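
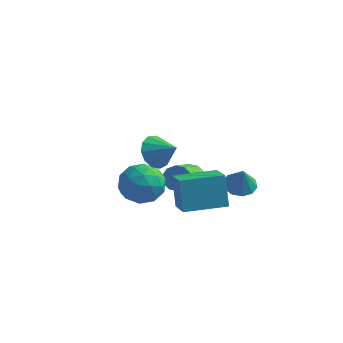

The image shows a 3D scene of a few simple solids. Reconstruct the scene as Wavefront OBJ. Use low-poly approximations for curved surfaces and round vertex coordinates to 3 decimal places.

v 1.299 -2.721 2.232
v 1.655 -3.135 1.554
v 2.321 -2.919 2.888
v 1.777 -2.663 1.507
v 1.747 -2.209 1.69
v 1.575 -1.918 2.045
v 1.316 -1.882 2.459
v 1.051 -2.112 2.801
v 0.865 -2.536 2.963
v 0.817 -3.019 2.892
v 0.923 -3.407 2.612
v 1.147 -3.578 2.211
v 1.42 -3.476 1.817
v 3.02 2.988 -3.194
v 3.728 2.699 -3.427
v 3.28 2.652 -1.986
v 3.789 3.175 -3.308
v 3.557 3.579 -3.145
v 3.119 3.758 -3.001
v 2.643 3.643 -2.93
v 2.312 3.278 -2.96
v 2.25 2.802 -3.08
v 2.483 2.397 -3.243
v 2.921 2.218 -3.387
v 3.396 2.333 -3.457
v 0.461 3.374 -3.61
v 1.038 3.578 -3.25
v 1.015 1.951 -2.29
v 0.439 1.746 -2.65
v 0.684 3.714 -3.029
v 0.662 2.087 -2.068
v 0.246 3.72 -3.029
v 0.223 2.092 -2.068
v -0.111 3.593 -3.252
v -0.133 1.966 -2.291
v -0.249 3.383 -3.611
v -0.271 1.755 -2.651
v -0.115 3.169 -3.97
v -0.138 1.542 -3.01
v 0.238 3.033 -4.192
v 0.216 1.406 -3.231
v 0.677 3.028 -4.192
v 0.654 1.4 -3.231
v 1.033 3.154 -3.969
v 1.011 1.527 -3.008
v 1.171 3.365 -3.609
v 1.149 1.737 -2.649
v 1.735 -1.584 -1.894
v 1.344 -1.051 -0.36
v 3.355 -0.393 -1.894
v 2.963 0.139 -0.36
v 2.497 -2.619 -1.34
v 2.105 -2.087 0.194
v 4.116 -1.429 -1.34
v 3.725 -0.896 0.194
v -1.094 1.819 -3.349
v -0.144 1.171 -3.549
v -1.656 0.589 -2.031
v -0.706 -0.059 -2.231
v -0.603 0.988 -1.726
v -0.255 1.748 -2.54
v -1.545 0.012 -3.04
v -1.197 0.772 -3.854
v -0.423 0.054 -3.358
v 0.16 0.657 -2.546
v -1.96 1.103 -3.034
v -1.377 1.706 -2.222
v -0.569 1.603 -3.565
v -1.231 0.157 -2.015
v -1.17 0.772 -1.719
v -0.611 0.391 -1.836
v -0.635 1.942 -2.972
v -0.076 1.561 -3.089
v -0.346 1.454 -2.018
v -1.724 0.199 -2.491
v -1.165 -0.182 -2.608
v -1.189 1.369 -3.744
v -0.63 0.988 -3.861
v -1.454 0.306 -3.562
v -0.175 0.565 -3.57
v -0.506 -0.158 -2.795
v -0.999 -0.116 -3.27
v -0.794 0.331 -3.749
v 0.167 0.92 -3.092
v -0.163 0.197 -2.318
v -0.102 0.812 -2.021
v 0.102 1.259 -2.5
v 0.003 0.263 -2.98
v -1.637 1.563 -3.262
v -1.967 0.84 -2.488
v -1.902 0.501 -3.08
v -1.698 0.948 -3.559
v -1.294 1.918 -2.785
v -1.625 1.195 -2.01
v -1.006 1.429 -1.831
v -0.801 1.876 -2.31
v -1.803 1.497 -2.6
f 2 1 4
f 2 4 3
f 4 1 5
f 4 5 3
f 5 1 6
f 5 6 3
f 6 1 7
f 6 7 3
f 7 1 8
f 7 8 3
f 8 1 9
f 8 9 3
f 9 1 10
f 9 10 3
f 10 1 11
f 10 11 3
f 11 1 12
f 11 12 3
f 12 1 13
f 12 13 3
f 13 1 2
f 13 2 3
f 15 14 17
f 15 17 16
f 17 14 18
f 17 18 16
f 18 14 19
f 18 19 16
f 19 14 20
f 19 20 16
f 20 14 21
f 20 21 16
f 21 14 22
f 21 22 16
f 22 14 23
f 22 23 16
f 23 14 24
f 23 24 16
f 24 14 25
f 24 25 16
f 25 14 15
f 25 15 16
f 27 26 30
f 27 30 28
f 28 30 31
f 28 31 29
f 30 26 32
f 30 32 31
f 31 32 33
f 31 33 29
f 32 26 34
f 32 34 33
f 33 34 35
f 33 35 29
f 34 26 36
f 34 36 35
f 35 36 37
f 35 37 29
f 36 26 38
f 36 38 37
f 37 38 39
f 37 39 29
f 38 26 40
f 38 40 39
f 39 40 41
f 39 41 29
f 40 26 42
f 40 42 41
f 41 42 43
f 41 43 29
f 42 26 44
f 42 44 43
f 43 44 45
f 43 45 29
f 44 26 46
f 44 46 45
f 45 46 47
f 45 47 29
f 46 26 27
f 46 27 47
f 47 27 28
f 47 28 29
f 49 51 48
f 52 49 48
f 48 51 50
f 50 52 48
f 49 55 51
f 53 49 52
f 53 55 49
f 51 55 50
f 54 52 50
f 50 55 54
f 54 53 52
f 55 53 54
f 56 93 72
f 93 67 96
f 72 96 61
f 93 96 72
f 56 72 68
f 72 61 73
f 68 73 57
f 72 73 68
f 56 68 77
f 68 57 78
f 77 78 63
f 68 78 77
f 56 77 89
f 77 63 92
f 89 92 66
f 77 92 89
f 56 89 93
f 89 66 97
f 93 97 67
f 89 97 93
f 57 73 84
f 73 61 87
f 84 87 65
f 73 87 84
f 61 96 74
f 96 67 95
f 74 95 60
f 96 95 74
f 67 97 94
f 97 66 90
f 94 90 58
f 97 90 94
f 66 92 91
f 92 63 79
f 91 79 62
f 92 79 91
f 63 78 83
f 78 57 80
f 83 80 64
f 78 80 83
f 59 85 71
f 85 65 86
f 71 86 60
f 85 86 71
f 59 71 69
f 71 60 70
f 69 70 58
f 71 70 69
f 59 69 76
f 69 58 75
f 76 75 62
f 69 75 76
f 59 76 81
f 76 62 82
f 81 82 64
f 76 82 81
f 59 81 85
f 81 64 88
f 85 88 65
f 81 88 85
f 60 86 74
f 86 65 87
f 74 87 61
f 86 87 74
f 58 70 94
f 70 60 95
f 94 95 67
f 70 95 94
f 62 75 91
f 75 58 90
f 91 90 66
f 75 90 91
f 64 82 83
f 82 62 79
f 83 79 63
f 82 79 83
f 65 88 84
f 88 64 80
f 84 80 57
f 88 80 84



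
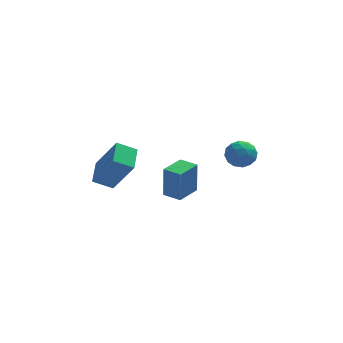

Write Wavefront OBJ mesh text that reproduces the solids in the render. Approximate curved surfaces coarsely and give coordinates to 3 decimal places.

v 2.686 -0.62 -1.846
v 3.242 -1.177 -1.809
v 2.038 -1.323 -2.691
v 2.594 -1.88 -2.654
v 2.125 -1.75 -2.033
v 2.525 -1.315 -1.512
v 2.755 -1.185 -2.988
v 3.155 -0.75 -2.467
v 3.285 -1.526 -2.515
v 2.896 -1.876 -1.925
v 2.384 -0.624 -2.575
v 1.995 -0.974 -1.985
v 3.021 -0.836 -1.754
v 2.259 -1.664 -2.746
v 1.983 -1.587 -2.382
v 2.31 -1.915 -2.36
v 2.6 -0.918 -1.579
v 2.927 -1.245 -1.557
v 2.27 -1.582 -1.689
v 2.353 -1.255 -2.943
v 2.68 -1.582 -2.921
v 2.97 -0.585 -2.14
v 3.297 -0.913 -2.118
v 3.01 -0.918 -2.811
v 3.373 -1.369 -2.147
v 2.992 -1.783 -2.643
v 3.086 -1.374 -2.84
v 3.322 -1.118 -2.533
v 3.144 -1.575 -1.8
v 2.763 -1.988 -2.296
v 2.488 -1.912 -1.932
v 2.723 -1.656 -1.625
v 3.169 -1.78 -2.215
v 2.517 -0.512 -2.204
v 2.136 -0.925 -2.7
v 2.557 -0.844 -2.875
v 2.792 -0.588 -2.568
v 2.288 -0.717 -1.857
v 1.907 -1.131 -2.353
v 1.958 -1.382 -1.967
v 2.194 -1.126 -1.66
v 2.111 -0.72 -2.285
v -1.043 -2.654 -3.707
v -1.022 -2.578 -2.079
v -0.173 -1.717 -3.762
v -0.152 -1.641 -2.134
v -0.368 -3.279 -3.686
v -0.347 -3.203 -2.058
v 0.502 -2.342 -3.741
v 0.523 -2.266 -2.113
v -3.188 -1.638 -3.798
v -4.114 -1.577 -3.307
v -2.916 -0.397 -3.439
v -3.842 -0.336 -2.948
v -2.298 -2.344 -2.032
v -3.224 -2.283 -1.541
v -2.026 -1.103 -1.673
v -2.952 -1.042 -1.182
f 1 38 17
f 38 12 41
f 17 41 6
f 38 41 17
f 1 17 13
f 17 6 18
f 13 18 2
f 17 18 13
f 1 13 22
f 13 2 23
f 22 23 8
f 13 23 22
f 1 22 34
f 22 8 37
f 34 37 11
f 22 37 34
f 1 34 38
f 34 11 42
f 38 42 12
f 34 42 38
f 2 18 29
f 18 6 32
f 29 32 10
f 18 32 29
f 6 41 19
f 41 12 40
f 19 40 5
f 41 40 19
f 12 42 39
f 42 11 35
f 39 35 3
f 42 35 39
f 11 37 36
f 37 8 24
f 36 24 7
f 37 24 36
f 8 23 28
f 23 2 25
f 28 25 9
f 23 25 28
f 4 30 16
f 30 10 31
f 16 31 5
f 30 31 16
f 4 16 14
f 16 5 15
f 14 15 3
f 16 15 14
f 4 14 21
f 14 3 20
f 21 20 7
f 14 20 21
f 4 21 26
f 21 7 27
f 26 27 9
f 21 27 26
f 4 26 30
f 26 9 33
f 30 33 10
f 26 33 30
f 5 31 19
f 31 10 32
f 19 32 6
f 31 32 19
f 3 15 39
f 15 5 40
f 39 40 12
f 15 40 39
f 7 20 36
f 20 3 35
f 36 35 11
f 20 35 36
f 9 27 28
f 27 7 24
f 28 24 8
f 27 24 28
f 10 33 29
f 33 9 25
f 29 25 2
f 33 25 29
f 44 46 43
f 47 44 43
f 43 46 45
f 45 47 43
f 44 50 46
f 48 44 47
f 48 50 44
f 46 50 45
f 49 47 45
f 45 50 49
f 49 48 47
f 50 48 49
f 52 54 51
f 55 52 51
f 51 54 53
f 53 55 51
f 52 58 54
f 56 52 55
f 56 58 52
f 54 58 53
f 57 55 53
f 53 58 57
f 57 56 55
f 58 56 57



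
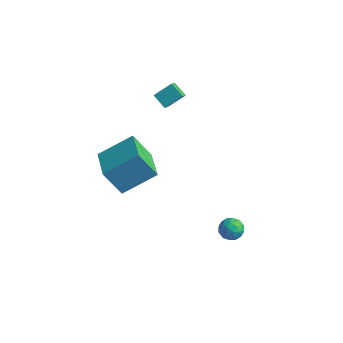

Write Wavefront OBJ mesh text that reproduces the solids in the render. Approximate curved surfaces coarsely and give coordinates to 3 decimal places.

v -2.501 2.372 2.59
v -2.225 1.704 3.208
v -1.973 3.151 3.197
v -1.697 2.484 3.815
v -1.743 2.236 2.105
v -1.467 1.569 2.723
v -1.215 3.016 2.712
v -0.939 2.348 3.33
v -3.797 -0.936 -0.427
v -2.651 0.483 0.613
v -2.968 -0.527 -1.9
v -1.821 0.893 -0.861
v -2.419 -2.333 -0.039
v -1.272 -0.913 1
v -1.589 -1.923 -1.513
v -0.443 -0.504 -0.473
v 3.496 0.934 -4.321
v 3.846 0.814 -3.734
v 2.594 0.426 -3.886
v 2.944 0.306 -3.299
v 2.764 0.954 -3.469
v 3.322 1.268 -3.737
v 3.118 -0.028 -3.883
v 3.676 0.286 -4.151
v 3.613 0.219 -3.463
v 3.394 0.826 -3.208
v 3.046 0.414 -4.412
v 2.827 1.021 -4.157
v 3.75 0.919 -4.065
v 2.69 0.321 -3.555
v 2.584 0.703 -3.654
v 2.79 0.632 -3.309
v 3.442 1.186 -4.067
v 3.648 1.115 -3.723
v 3.012 1.197 -3.567
v 2.792 0.125 -3.897
v 2.998 0.054 -3.553
v 3.65 0.608 -4.311
v 3.856 0.537 -3.966
v 3.428 0.043 -4.053
v 3.819 0.498 -3.562
v 3.289 0.199 -3.306
v 3.391 0.003 -3.649
v 3.719 0.188 -3.807
v 3.691 0.855 -3.411
v 3.16 0.556 -3.156
v 3.055 0.937 -3.255
v 3.382 1.122 -3.413
v 3.553 0.505 -3.252
v 3.28 0.684 -4.464
v 2.749 0.385 -4.209
v 3.058 0.118 -4.207
v 3.385 0.303 -4.365
v 3.151 1.041 -4.314
v 2.621 0.742 -4.058
v 2.721 1.052 -3.813
v 3.049 1.237 -3.971
v 2.887 0.735 -4.368
f 2 4 1
f 5 2 1
f 1 4 3
f 3 5 1
f 2 8 4
f 6 2 5
f 6 8 2
f 4 8 3
f 7 5 3
f 3 8 7
f 7 6 5
f 8 6 7
f 10 12 9
f 13 10 9
f 9 12 11
f 11 13 9
f 10 16 12
f 14 10 13
f 14 16 10
f 12 16 11
f 15 13 11
f 11 16 15
f 15 14 13
f 16 14 15
f 17 54 33
f 54 28 57
f 33 57 22
f 54 57 33
f 17 33 29
f 33 22 34
f 29 34 18
f 33 34 29
f 17 29 38
f 29 18 39
f 38 39 24
f 29 39 38
f 17 38 50
f 38 24 53
f 50 53 27
f 38 53 50
f 17 50 54
f 50 27 58
f 54 58 28
f 50 58 54
f 18 34 45
f 34 22 48
f 45 48 26
f 34 48 45
f 22 57 35
f 57 28 56
f 35 56 21
f 57 56 35
f 28 58 55
f 58 27 51
f 55 51 19
f 58 51 55
f 27 53 52
f 53 24 40
f 52 40 23
f 53 40 52
f 24 39 44
f 39 18 41
f 44 41 25
f 39 41 44
f 20 46 32
f 46 26 47
f 32 47 21
f 46 47 32
f 20 32 30
f 32 21 31
f 30 31 19
f 32 31 30
f 20 30 37
f 30 19 36
f 37 36 23
f 30 36 37
f 20 37 42
f 37 23 43
f 42 43 25
f 37 43 42
f 20 42 46
f 42 25 49
f 46 49 26
f 42 49 46
f 21 47 35
f 47 26 48
f 35 48 22
f 47 48 35
f 19 31 55
f 31 21 56
f 55 56 28
f 31 56 55
f 23 36 52
f 36 19 51
f 52 51 27
f 36 51 52
f 25 43 44
f 43 23 40
f 44 40 24
f 43 40 44
f 26 49 45
f 49 25 41
f 45 41 18
f 49 41 45



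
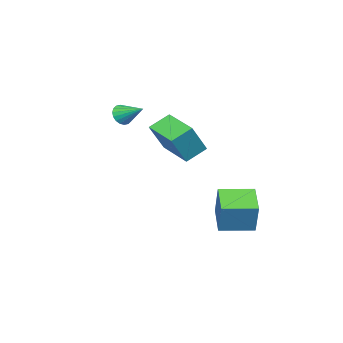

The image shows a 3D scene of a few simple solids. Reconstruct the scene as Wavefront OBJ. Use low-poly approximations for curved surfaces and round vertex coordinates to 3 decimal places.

v -0.605 -3.753 3.171
v -0.135 -3.531 2.717
v -0.575 -2.347 3.889
v -0.401 -3.457 2.582
v -0.707 -3.441 2.564
v -0.993 -3.487 2.666
v -1.202 -3.586 2.868
v -1.292 -3.718 3.13
v -1.247 -3.857 3.4
v -1.074 -3.976 3.624
v -0.809 -4.05 3.759
v -0.502 -4.066 3.777
v -0.217 -4.019 3.675
v -0.007 -3.92 3.473
v 0.083 -3.788 3.211
v 0.038 -3.649 2.941
v 1.26 0.455 2.341
v 0.244 0.927 3.021
v 1.945 2.392 2.02
v 0.929 2.864 2.699
v 2.311 0.356 3.981
v 1.295 0.828 4.66
v 2.996 2.293 3.659
v 1.98 2.765 4.339
v -3.575 2.384 -3.109
v -3.069 2.933 -1.275
v -2.305 3.537 -3.804
v -1.8 4.085 -1.97
v -2.28 0.995 -3.05
v -1.775 1.543 -1.216
v -1.011 2.147 -3.745
v -0.505 2.696 -1.911
f 2 1 4
f 2 4 3
f 4 1 5
f 4 5 3
f 5 1 6
f 5 6 3
f 6 1 7
f 6 7 3
f 7 1 8
f 7 8 3
f 8 1 9
f 8 9 3
f 9 1 10
f 9 10 3
f 10 1 11
f 10 11 3
f 11 1 12
f 11 12 3
f 12 1 13
f 12 13 3
f 13 1 14
f 13 14 3
f 14 1 15
f 14 15 3
f 15 1 16
f 15 16 3
f 16 1 2
f 16 2 3
f 18 20 17
f 21 18 17
f 17 20 19
f 19 21 17
f 18 24 20
f 22 18 21
f 22 24 18
f 20 24 19
f 23 21 19
f 19 24 23
f 23 22 21
f 24 22 23
f 26 28 25
f 29 26 25
f 25 28 27
f 27 29 25
f 26 32 28
f 30 26 29
f 30 32 26
f 28 32 27
f 31 29 27
f 27 32 31
f 31 30 29
f 32 30 31



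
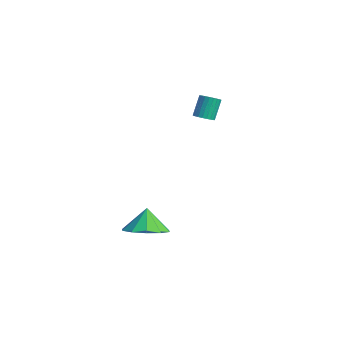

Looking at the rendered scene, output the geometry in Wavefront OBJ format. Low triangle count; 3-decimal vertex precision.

v 1.257 -3.948 -1.996
v 2.136 -4.362 -1.48
v 0.763 -3.632 -0.904
v 2.259 -3.707 -1.613
v 2 -3.144 -1.893
v 1.457 -2.888 -2.212
v 0.838 -3.037 -2.449
v 0.378 -3.534 -2.513
v 0.254 -4.189 -2.38
v 0.514 -4.752 -2.1
v 1.057 -5.008 -1.78
v 1.676 -4.859 -1.543
v -3.618 1.647 1.141
v -3.133 1.54 1.354
v -3.478 2.086 2.412
v -3.962 2.193 2.199
v -3.099 1.729 1.268
v -3.444 2.275 2.326
v -3.144 1.905 1.162
v -3.489 2.452 2.22
v -3.261 2.043 1.053
v -3.606 2.589 2.111
v -3.432 2.12 0.957
v -3.777 2.666 2.016
v -3.631 2.125 0.89
v -3.976 2.671 1.948
v -3.829 2.057 0.86
v -4.174 2.603 1.919
v -3.994 1.927 0.874
v -4.339 2.473 1.932
v -4.102 1.754 0.928
v -4.447 2.3 1.986
v -4.136 1.565 1.014
v -4.481 2.111 2.072
v -4.091 1.388 1.12
v -4.436 1.935 2.178
v -3.974 1.251 1.229
v -4.319 1.797 2.287
v -3.803 1.174 1.324
v -4.148 1.72 2.383
v -3.604 1.169 1.392
v -3.949 1.715 2.45
v -3.406 1.237 1.421
v -3.751 1.783 2.48
v -3.241 1.367 1.408
v -3.586 1.913 2.466
f 2 1 4
f 2 4 3
f 4 1 5
f 4 5 3
f 5 1 6
f 5 6 3
f 6 1 7
f 6 7 3
f 7 1 8
f 7 8 3
f 8 1 9
f 8 9 3
f 9 1 10
f 9 10 3
f 10 1 11
f 10 11 3
f 11 1 12
f 11 12 3
f 12 1 2
f 12 2 3
f 14 13 17
f 14 17 15
f 15 17 18
f 15 18 16
f 17 13 19
f 17 19 18
f 18 19 20
f 18 20 16
f 19 13 21
f 19 21 20
f 20 21 22
f 20 22 16
f 21 13 23
f 21 23 22
f 22 23 24
f 22 24 16
f 23 13 25
f 23 25 24
f 24 25 26
f 24 26 16
f 25 13 27
f 25 27 26
f 26 27 28
f 26 28 16
f 27 13 29
f 27 29 28
f 28 29 30
f 28 30 16
f 29 13 31
f 29 31 30
f 30 31 32
f 30 32 16
f 31 13 33
f 31 33 32
f 32 33 34
f 32 34 16
f 33 13 35
f 33 35 34
f 34 35 36
f 34 36 16
f 35 13 37
f 35 37 36
f 36 37 38
f 36 38 16
f 37 13 39
f 37 39 38
f 38 39 40
f 38 40 16
f 39 13 41
f 39 41 40
f 40 41 42
f 40 42 16
f 41 13 43
f 41 43 42
f 42 43 44
f 42 44 16
f 43 13 45
f 43 45 44
f 44 45 46
f 44 46 16
f 45 13 14
f 45 14 46
f 46 14 15
f 46 15 16



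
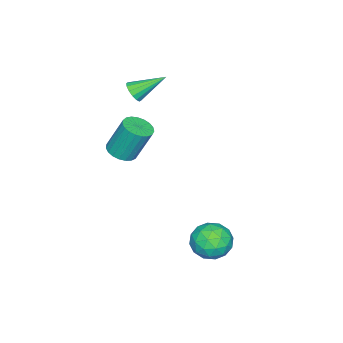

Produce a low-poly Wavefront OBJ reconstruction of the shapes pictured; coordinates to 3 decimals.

v 0.739 -1.731 1.126
v 1.43 -2.036 1.356
v 1.173 -1.275 3.144
v 0.481 -0.969 2.914
v 1.52 -1.741 1.243
v 1.262 -0.98 3.031
v 1.475 -1.444 1.11
v 1.217 -0.683 2.898
v 1.302 -1.197 0.98
v 1.045 -0.435 2.768
v 1.032 -1.042 0.875
v 0.775 -0.28 2.663
v 0.712 -1.006 0.814
v 0.454 -0.244 2.601
v 0.396 -1.095 0.806
v 0.138 -0.334 2.594
v 0.139 -1.294 0.854
v -0.119 -0.533 2.642
v -0.014 -1.569 0.949
v -0.272 -0.808 2.737
v -0.037 -1.872 1.075
v -0.294 -1.111 2.862
v 0.075 -2.15 1.209
v -0.183 -1.389 2.997
v 0.301 -2.356 1.329
v 0.043 -1.595 3.117
v 0.603 -2.453 1.414
v 0.345 -1.692 3.202
v 0.928 -2.426 1.45
v 0.671 -1.665 3.237
v 1.221 -2.278 1.429
v 0.963 -1.517 3.217
v -2.283 -2.828 3.057
v -1.957 -3.013 3.576
v -3.117 -1.532 4.043
v -1.767 -2.783 3.434
v -1.715 -2.564 3.19
v -1.815 -2.416 2.911
v -2.04 -2.379 2.671
v -2.33 -2.461 2.535
v -2.608 -2.643 2.538
v -2.798 -2.874 2.68
v -2.85 -3.092 2.924
v -2.75 -3.24 3.203
v -2.525 -3.278 3.443
v -2.235 -3.195 3.579
v 1.937 4.417 -2.436
v 2.633 3.603 -2.481
v 0.647 3.337 -2.859
v 1.343 2.523 -2.904
v 1.103 2.971 -1.96
v 1.9 3.639 -1.698
v 1.38 3.301 -3.642
v 2.177 3.969 -3.38
v 2.289 2.913 -3.226
v 2.118 2.71 -2.187
v 1.162 4.23 -3.153
v 0.991 4.027 -2.114
v 2.398 4.105 -2.421
v 0.882 2.835 -2.919
v 0.741 3.099 -2.364
v 1.15 2.62 -2.391
v 1.967 4.126 -1.961
v 2.377 3.648 -1.988
v 1.478 3.276 -1.682
v 0.903 3.292 -3.352
v 1.313 2.814 -3.379
v 2.13 4.32 -2.949
v 2.539 3.841 -2.976
v 1.802 3.664 -3.658
v 2.605 3.221 -2.885
v 1.847 2.586 -3.135
v 1.868 3.043 -3.568
v 2.337 3.436 -3.414
v 2.505 3.101 -2.275
v 1.747 2.466 -2.524
v 1.606 2.73 -1.969
v 2.074 3.122 -1.815
v 2.303 2.696 -2.713
v 1.533 4.474 -2.816
v 0.775 3.839 -3.065
v 1.206 3.818 -3.525
v 1.674 4.21 -3.371
v 1.433 4.354 -2.205
v 0.675 3.719 -2.455
v 0.943 3.504 -1.926
v 1.412 3.897 -1.772
v 0.977 4.244 -2.627
f 2 1 5
f 2 5 3
f 3 5 6
f 3 6 4
f 5 1 7
f 5 7 6
f 6 7 8
f 6 8 4
f 7 1 9
f 7 9 8
f 8 9 10
f 8 10 4
f 9 1 11
f 9 11 10
f 10 11 12
f 10 12 4
f 11 1 13
f 11 13 12
f 12 13 14
f 12 14 4
f 13 1 15
f 13 15 14
f 14 15 16
f 14 16 4
f 15 1 17
f 15 17 16
f 16 17 18
f 16 18 4
f 17 1 19
f 17 19 18
f 18 19 20
f 18 20 4
f 19 1 21
f 19 21 20
f 20 21 22
f 20 22 4
f 21 1 23
f 21 23 22
f 22 23 24
f 22 24 4
f 23 1 25
f 23 25 24
f 24 25 26
f 24 26 4
f 25 1 27
f 25 27 26
f 26 27 28
f 26 28 4
f 27 1 29
f 27 29 28
f 28 29 30
f 28 30 4
f 29 1 31
f 29 31 30
f 30 31 32
f 30 32 4
f 31 1 2
f 31 2 32
f 32 2 3
f 32 3 4
f 34 33 36
f 34 36 35
f 36 33 37
f 36 37 35
f 37 33 38
f 37 38 35
f 38 33 39
f 38 39 35
f 39 33 40
f 39 40 35
f 40 33 41
f 40 41 35
f 41 33 42
f 41 42 35
f 42 33 43
f 42 43 35
f 43 33 44
f 43 44 35
f 44 33 45
f 44 45 35
f 45 33 46
f 45 46 35
f 46 33 34
f 46 34 35
f 47 84 63
f 84 58 87
f 63 87 52
f 84 87 63
f 47 63 59
f 63 52 64
f 59 64 48
f 63 64 59
f 47 59 68
f 59 48 69
f 68 69 54
f 59 69 68
f 47 68 80
f 68 54 83
f 80 83 57
f 68 83 80
f 47 80 84
f 80 57 88
f 84 88 58
f 80 88 84
f 48 64 75
f 64 52 78
f 75 78 56
f 64 78 75
f 52 87 65
f 87 58 86
f 65 86 51
f 87 86 65
f 58 88 85
f 88 57 81
f 85 81 49
f 88 81 85
f 57 83 82
f 83 54 70
f 82 70 53
f 83 70 82
f 54 69 74
f 69 48 71
f 74 71 55
f 69 71 74
f 50 76 62
f 76 56 77
f 62 77 51
f 76 77 62
f 50 62 60
f 62 51 61
f 60 61 49
f 62 61 60
f 50 60 67
f 60 49 66
f 67 66 53
f 60 66 67
f 50 67 72
f 67 53 73
f 72 73 55
f 67 73 72
f 50 72 76
f 72 55 79
f 76 79 56
f 72 79 76
f 51 77 65
f 77 56 78
f 65 78 52
f 77 78 65
f 49 61 85
f 61 51 86
f 85 86 58
f 61 86 85
f 53 66 82
f 66 49 81
f 82 81 57
f 66 81 82
f 55 73 74
f 73 53 70
f 74 70 54
f 73 70 74
f 56 79 75
f 79 55 71
f 75 71 48
f 79 71 75



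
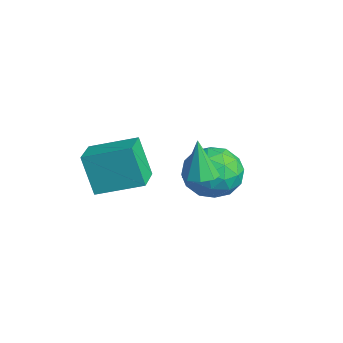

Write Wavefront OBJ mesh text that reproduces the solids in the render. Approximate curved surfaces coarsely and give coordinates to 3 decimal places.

v 0.888 0.353 2.923
v 1.468 0.048 3.103
v 0.432 0.427 4.517
v 1.511 0.566 3.091
v 1.189 0.96 2.98
v 0.69 0.998 2.836
v 0.307 0.658 2.743
v 0.264 0.139 2.755
v 0.587 -0.254 2.865
v 1.085 -0.292 3.009
v -3.531 -1.612 0.175
v -4.242 -1.834 1.836
v -2.617 0.035 0.786
v -3.328 -0.187 2.447
v -2.352 -2.413 0.573
v -3.063 -2.635 2.234
v -1.438 -0.766 1.184
v -2.149 -0.988 2.845
v -2.867 3.239 0.899
v -1.643 3.381 0.63
v -2.797 1.319 0.21
v -1.573 1.461 -0.059
v -1.955 1.429 1.143
v -1.998 2.616 1.569
v -2.442 2.084 -0.729
v -2.485 3.271 -0.303
v -1.38 2.667 -0.376
v -1.079 2.262 0.781
v -3.361 2.438 0.059
v -3.06 2.033 1.216
v -2.261 3.479 0.825
v -2.179 1.221 0.015
v -2.403 1.203 0.721
v -1.684 1.286 0.563
v -2.47 3.029 1.377
v -1.75 3.112 1.219
v -1.934 1.965 1.52
v -2.69 1.588 -0.379
v -1.97 1.671 -0.537
v -2.756 3.414 0.277
v -2.037 3.497 0.119
v -2.506 2.735 -0.68
v -1.387 3.142 0.076
v -1.346 2.013 -0.33
v -1.857 2.38 -0.723
v -1.882 3.077 -0.473
v -1.21 2.904 0.755
v -1.169 1.776 0.35
v -1.393 1.757 1.057
v -1.419 2.455 1.307
v -1.055 2.485 0.164
v -3.271 2.924 0.49
v -3.23 1.796 0.085
v -3.021 2.245 -0.467
v -3.047 2.943 -0.217
v -3.094 2.687 1.17
v -3.053 1.558 0.764
v -2.558 1.623 1.313
v -2.583 2.32 1.563
v -3.385 2.215 0.676
f 2 1 4
f 2 4 3
f 4 1 5
f 4 5 3
f 5 1 6
f 5 6 3
f 6 1 7
f 6 7 3
f 7 1 8
f 7 8 3
f 8 1 9
f 8 9 3
f 9 1 10
f 9 10 3
f 10 1 2
f 10 2 3
f 12 14 11
f 15 12 11
f 11 14 13
f 13 15 11
f 12 18 14
f 16 12 15
f 16 18 12
f 14 18 13
f 17 15 13
f 13 18 17
f 17 16 15
f 18 16 17
f 19 56 35
f 56 30 59
f 35 59 24
f 56 59 35
f 19 35 31
f 35 24 36
f 31 36 20
f 35 36 31
f 19 31 40
f 31 20 41
f 40 41 26
f 31 41 40
f 19 40 52
f 40 26 55
f 52 55 29
f 40 55 52
f 19 52 56
f 52 29 60
f 56 60 30
f 52 60 56
f 20 36 47
f 36 24 50
f 47 50 28
f 36 50 47
f 24 59 37
f 59 30 58
f 37 58 23
f 59 58 37
f 30 60 57
f 60 29 53
f 57 53 21
f 60 53 57
f 29 55 54
f 55 26 42
f 54 42 25
f 55 42 54
f 26 41 46
f 41 20 43
f 46 43 27
f 41 43 46
f 22 48 34
f 48 28 49
f 34 49 23
f 48 49 34
f 22 34 32
f 34 23 33
f 32 33 21
f 34 33 32
f 22 32 39
f 32 21 38
f 39 38 25
f 32 38 39
f 22 39 44
f 39 25 45
f 44 45 27
f 39 45 44
f 22 44 48
f 44 27 51
f 48 51 28
f 44 51 48
f 23 49 37
f 49 28 50
f 37 50 24
f 49 50 37
f 21 33 57
f 33 23 58
f 57 58 30
f 33 58 57
f 25 38 54
f 38 21 53
f 54 53 29
f 38 53 54
f 27 45 46
f 45 25 42
f 46 42 26
f 45 42 46
f 28 51 47
f 51 27 43
f 47 43 20
f 51 43 47



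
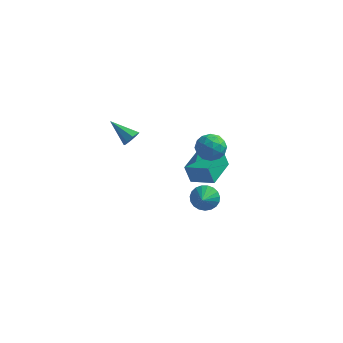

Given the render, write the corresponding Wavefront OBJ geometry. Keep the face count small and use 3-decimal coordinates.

v 1.311 2.252 -4.23
v 2.095 2.094 -4.684
v 1.469 1.308 -3.63
v 2.216 2.304 -4.388
v 2.18 2.504 -4.064
v 1.993 2.661 -3.768
v 1.689 2.747 -3.553
v 1.319 2.747 -3.455
v 0.948 2.662 -3.491
v 0.64 2.506 -3.655
v 0.447 2.306 -3.918
v 0.404 2.097 -4.235
v 0.518 1.914 -4.552
v 0.769 1.79 -4.813
v 1.113 1.746 -4.973
v 1.492 1.789 -5.005
v 1.839 1.913 -4.903
v 2.491 -0.566 3.906
v 3.166 -0.802 4.558
v 2.594 -1.998 3.282
v 3.269 -2.234 3.934
v 2.353 -2.095 4.213
v 2.289 -1.21 4.599
v 3.471 -1.59 3.241
v 3.407 -0.705 3.627
v 3.771 -1.435 4.147
v 3.08 -1.747 4.748
v 2.68 -1.053 3.092
v 1.989 -1.365 3.693
v 2.82 -0.559 4.287
v 2.94 -2.241 3.553
v 2.402 -2.16 3.717
v 2.799 -2.298 4.1
v 2.304 -0.798 4.311
v 2.701 -0.937 4.695
v 2.223 -1.697 4.492
v 3.059 -1.863 3.145
v 3.456 -2.002 3.529
v 2.961 -0.502 3.74
v 3.358 -0.64 4.123
v 3.537 -1.103 3.348
v 3.572 -1.069 4.429
v 3.632 -1.911 4.062
v 3.751 -1.532 3.654
v 3.713 -1.012 3.881
v 3.165 -1.253 4.782
v 3.226 -2.094 4.415
v 2.688 -2.012 4.579
v 2.65 -1.492 4.806
v 3.521 -1.625 4.54
v 2.534 -0.706 3.425
v 2.595 -1.547 3.058
v 3.11 -1.308 3.034
v 3.072 -0.788 3.261
v 2.128 -0.889 3.778
v 2.188 -1.731 3.411
v 2.047 -1.788 3.959
v 2.009 -1.268 4.186
v 2.239 -1.175 3.3
v -2.006 -1.134 3.065
v -1.803 -1.47 3.558
v -3.474 -0.746 3.935
v -1.667 -1.008 3.581
v -1.73 -0.62 3.302
v -1.954 -0.533 2.884
v -2.209 -0.798 2.572
v -2.345 -1.26 2.549
v -2.283 -1.649 2.828
v -2.058 -1.736 3.246
v 0.842 1.001 -1.767
v 0.458 0.966 -0.515
v 1.03 3.079 -1.651
v 0.645 3.044 -0.399
v 2.375 0.836 -1.301
v 1.99 0.801 -0.049
v 2.562 2.914 -1.185
v 2.178 2.879 0.067
f 2 1 4
f 2 4 3
f 4 1 5
f 4 5 3
f 5 1 6
f 5 6 3
f 6 1 7
f 6 7 3
f 7 1 8
f 7 8 3
f 8 1 9
f 8 9 3
f 9 1 10
f 9 10 3
f 10 1 11
f 10 11 3
f 11 1 12
f 11 12 3
f 12 1 13
f 12 13 3
f 13 1 14
f 13 14 3
f 14 1 15
f 14 15 3
f 15 1 16
f 15 16 3
f 16 1 17
f 16 17 3
f 17 1 2
f 17 2 3
f 18 55 34
f 55 29 58
f 34 58 23
f 55 58 34
f 18 34 30
f 34 23 35
f 30 35 19
f 34 35 30
f 18 30 39
f 30 19 40
f 39 40 25
f 30 40 39
f 18 39 51
f 39 25 54
f 51 54 28
f 39 54 51
f 18 51 55
f 51 28 59
f 55 59 29
f 51 59 55
f 19 35 46
f 35 23 49
f 46 49 27
f 35 49 46
f 23 58 36
f 58 29 57
f 36 57 22
f 58 57 36
f 29 59 56
f 59 28 52
f 56 52 20
f 59 52 56
f 28 54 53
f 54 25 41
f 53 41 24
f 54 41 53
f 25 40 45
f 40 19 42
f 45 42 26
f 40 42 45
f 21 47 33
f 47 27 48
f 33 48 22
f 47 48 33
f 21 33 31
f 33 22 32
f 31 32 20
f 33 32 31
f 21 31 38
f 31 20 37
f 38 37 24
f 31 37 38
f 21 38 43
f 38 24 44
f 43 44 26
f 38 44 43
f 21 43 47
f 43 26 50
f 47 50 27
f 43 50 47
f 22 48 36
f 48 27 49
f 36 49 23
f 48 49 36
f 20 32 56
f 32 22 57
f 56 57 29
f 32 57 56
f 24 37 53
f 37 20 52
f 53 52 28
f 37 52 53
f 26 44 45
f 44 24 41
f 45 41 25
f 44 41 45
f 27 50 46
f 50 26 42
f 46 42 19
f 50 42 46
f 61 60 63
f 61 63 62
f 63 60 64
f 63 64 62
f 64 60 65
f 64 65 62
f 65 60 66
f 65 66 62
f 66 60 67
f 66 67 62
f 67 60 68
f 67 68 62
f 68 60 69
f 68 69 62
f 69 60 61
f 69 61 62
f 71 73 70
f 74 71 70
f 70 73 72
f 72 74 70
f 71 77 73
f 75 71 74
f 75 77 71
f 73 77 72
f 76 74 72
f 72 77 76
f 76 75 74
f 77 75 76



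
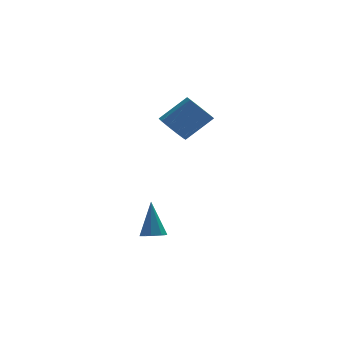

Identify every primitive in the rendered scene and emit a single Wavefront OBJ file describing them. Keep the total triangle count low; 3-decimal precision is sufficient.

v -3.398 -1.737 -3.985
v -2.819 -1.528 -4.119
v -3.302 -0.883 -2.235
v -3.163 -1.217 -4.252
v -3.644 -1.21 -4.228
v -3.982 -1.512 -4.063
v -3.978 -1.946 -3.852
v -3.634 -2.257 -3.719
v -3.152 -2.263 -3.742
v -2.815 -1.961 -3.908
v -1.856 0.989 1.531
v -1.294 1.233 0.899
v 0.058 1.274 2.117
v -0.504 1.031 2.749
v -1.505 1.683 1.119
v -0.154 1.725 2.337
v -1.851 1.869 1.496
v -0.499 1.91 2.714
v -2.198 1.718 1.886
v -0.847 1.759 3.104
v -2.415 1.289 2.141
v -1.063 1.331 3.359
v -2.418 0.746 2.163
v -1.066 0.787 3.381
v -2.206 0.295 1.943
v -0.855 0.337 3.161
v -1.861 0.11 1.566
v -0.509 0.151 2.784
v -1.513 0.261 1.176
v -0.162 0.302 2.394
v -1.297 0.689 0.921
v 0.055 0.731 2.139
f 2 1 4
f 2 4 3
f 4 1 5
f 4 5 3
f 5 1 6
f 5 6 3
f 6 1 7
f 6 7 3
f 7 1 8
f 7 8 3
f 8 1 9
f 8 9 3
f 9 1 10
f 9 10 3
f 10 1 2
f 10 2 3
f 12 11 15
f 12 15 13
f 13 15 16
f 13 16 14
f 15 11 17
f 15 17 16
f 16 17 18
f 16 18 14
f 17 11 19
f 17 19 18
f 18 19 20
f 18 20 14
f 19 11 21
f 19 21 20
f 20 21 22
f 20 22 14
f 21 11 23
f 21 23 22
f 22 23 24
f 22 24 14
f 23 11 25
f 23 25 24
f 24 25 26
f 24 26 14
f 25 11 27
f 25 27 26
f 26 27 28
f 26 28 14
f 27 11 29
f 27 29 28
f 28 29 30
f 28 30 14
f 29 11 31
f 29 31 30
f 30 31 32
f 30 32 14
f 31 11 12
f 31 12 32
f 32 12 13
f 32 13 14



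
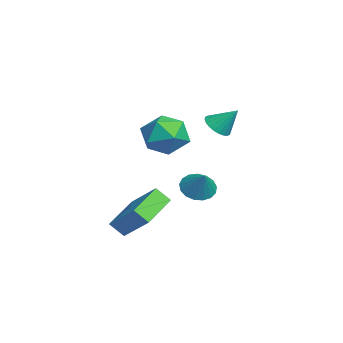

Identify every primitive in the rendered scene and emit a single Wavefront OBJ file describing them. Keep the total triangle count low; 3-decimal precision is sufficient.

v -1.752 -0.12 0.094
v -1.031 -0.384 0.038
v -1.348 0.76 1.146
v -1.025 -0.155 -0.156
v -1.129 0.08 -0.312
v -1.329 0.284 -0.407
v -1.592 0.427 -0.425
v -1.88 0.486 -0.364
v -2.149 0.453 -0.233
v -2.357 0.333 -0.053
v -2.473 0.144 0.15
v -2.479 -0.085 0.344
v -2.375 -0.32 0.5
v -2.176 -0.524 0.594
v -1.912 -0.666 0.612
v -1.624 -0.726 0.551
v -1.355 -0.693 0.421
v -1.147 -0.573 0.24
v 3.717 -2.197 2.168
v 4.597 -2.642 1.505
v 2.443 -3.238 1.175
v 3.323 -3.683 0.512
v 3.231 -3.985 1.657
v 4.019 -3.342 2.271
v 3.021 -2.538 0.409
v 3.809 -1.895 1.023
v 4.167 -2.853 0.418
v 4.297 -3.747 1.189
v 2.743 -2.133 1.491
v 2.873 -3.027 2.262
v 2.167 -4.646 -5.128
v 2.006 -5.288 -4.447
v 0.378 -3.543 -4.512
v 0.217 -4.185 -3.831
v 3.203 -3.635 -3.929
v 3.042 -4.277 -3.248
v 1.414 -2.532 -3.313
v 1.253 -3.174 -2.632
v -1.795 -0.999 -3.759
v -1.265 -1.614 -4.123
v -0.845 -0.781 -2.741
v -1.146 -1.252 -4.312
v -1.175 -0.831 -4.375
v -1.346 -0.449 -4.296
v -1.62 -0.193 -4.095
v -1.934 -0.121 -3.816
v -2.217 -0.251 -3.525
v -2.403 -0.551 -3.287
v -2.45 -0.954 -3.157
v -2.347 -1.367 -3.166
v -2.117 -1.696 -3.31
v -1.814 -1.865 -3.557
v -1.507 -1.835 -3.85
f 2 1 4
f 2 4 3
f 4 1 5
f 4 5 3
f 5 1 6
f 5 6 3
f 6 1 7
f 6 7 3
f 7 1 8
f 7 8 3
f 8 1 9
f 8 9 3
f 9 1 10
f 9 10 3
f 10 1 11
f 10 11 3
f 11 1 12
f 11 12 3
f 12 1 13
f 12 13 3
f 13 1 14
f 13 14 3
f 14 1 15
f 14 15 3
f 15 1 16
f 15 16 3
f 16 1 17
f 16 17 3
f 17 1 18
f 17 18 3
f 18 1 2
f 18 2 3
f 19 30 24
f 19 24 20
f 19 20 26
f 19 26 29
f 19 29 30
f 20 24 28
f 24 30 23
f 30 29 21
f 29 26 25
f 26 20 27
f 22 28 23
f 22 23 21
f 22 21 25
f 22 25 27
f 22 27 28
f 23 28 24
f 21 23 30
f 25 21 29
f 27 25 26
f 28 27 20
f 32 34 31
f 35 32 31
f 31 34 33
f 33 35 31
f 32 38 34
f 36 32 35
f 36 38 32
f 34 38 33
f 37 35 33
f 33 38 37
f 37 36 35
f 38 36 37
f 40 39 42
f 40 42 41
f 42 39 43
f 42 43 41
f 43 39 44
f 43 44 41
f 44 39 45
f 44 45 41
f 45 39 46
f 45 46 41
f 46 39 47
f 46 47 41
f 47 39 48
f 47 48 41
f 48 39 49
f 48 49 41
f 49 39 50
f 49 50 41
f 50 39 51
f 50 51 41
f 51 39 52
f 51 52 41
f 52 39 53
f 52 53 41
f 53 39 40
f 53 40 41



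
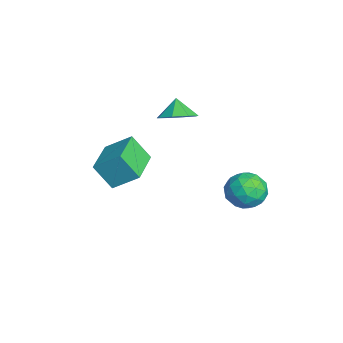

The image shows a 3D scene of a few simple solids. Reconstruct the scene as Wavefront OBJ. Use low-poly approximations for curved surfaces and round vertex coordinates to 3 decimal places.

v -2.934 0.045 -0.044
v -2.225 0.416 0.468
v -3.546 0.075 0.784
v -2.633 0.926 0.148
v -3.217 0.919 -0.285
v -3.635 0.401 -0.576
v -3.643 -0.326 -0.556
v -3.235 -0.835 -0.235
v -2.65 -0.829 0.197
v -2.232 -0.311 0.489
v -3.426 -3.136 -2.041
v -3.008 -1.983 -1.159
v -3.04 -2.352 -3.247
v -2.623 -1.199 -2.365
v -1.537 -3.901 -1.935
v -1.12 -2.748 -1.053
v -1.152 -3.117 -3.141
v -0.734 -1.964 -2.259
v 2.333 2.926 -1.113
v 2.904 2.626 -0.364
v 2.376 1.454 -1.736
v 2.947 1.154 -0.987
v 2.001 1.389 -0.824
v 1.974 2.298 -0.439
v 3.306 1.782 -1.661
v 3.279 2.691 -1.276
v 3.505 1.919 -0.703
v 2.699 1.676 -0.185
v 2.581 2.404 -1.915
v 1.775 2.161 -1.397
v 2.614 2.905 -0.684
v 2.666 1.175 -1.416
v 2.11 1.313 -1.32
v 2.445 1.136 -0.88
v 2.068 2.713 -0.728
v 2.403 2.536 -0.288
v 1.873 1.809 -0.558
v 2.877 1.544 -1.812
v 3.212 1.367 -1.372
v 2.835 2.944 -1.22
v 3.17 2.767 -0.78
v 3.407 2.271 -1.542
v 3.303 2.313 -0.443
v 3.329 1.448 -0.809
v 3.54 1.817 -1.205
v 3.524 2.352 -0.979
v 2.829 2.17 -0.139
v 2.855 1.305 -0.505
v 2.299 1.443 -0.409
v 2.283 1.978 -0.183
v 3.183 1.755 -0.338
v 2.425 2.775 -1.595
v 2.451 1.91 -1.961
v 2.997 2.102 -1.917
v 2.981 2.637 -1.691
v 1.951 2.632 -1.291
v 1.977 1.767 -1.657
v 1.756 1.728 -1.121
v 1.74 2.263 -0.895
v 2.097 2.325 -1.762
f 2 1 4
f 2 4 3
f 4 1 5
f 4 5 3
f 5 1 6
f 5 6 3
f 6 1 7
f 6 7 3
f 7 1 8
f 7 8 3
f 8 1 9
f 8 9 3
f 9 1 10
f 9 10 3
f 10 1 2
f 10 2 3
f 12 14 11
f 15 12 11
f 11 14 13
f 13 15 11
f 12 18 14
f 16 12 15
f 16 18 12
f 14 18 13
f 17 15 13
f 13 18 17
f 17 16 15
f 18 16 17
f 19 56 35
f 56 30 59
f 35 59 24
f 56 59 35
f 19 35 31
f 35 24 36
f 31 36 20
f 35 36 31
f 19 31 40
f 31 20 41
f 40 41 26
f 31 41 40
f 19 40 52
f 40 26 55
f 52 55 29
f 40 55 52
f 19 52 56
f 52 29 60
f 56 60 30
f 52 60 56
f 20 36 47
f 36 24 50
f 47 50 28
f 36 50 47
f 24 59 37
f 59 30 58
f 37 58 23
f 59 58 37
f 30 60 57
f 60 29 53
f 57 53 21
f 60 53 57
f 29 55 54
f 55 26 42
f 54 42 25
f 55 42 54
f 26 41 46
f 41 20 43
f 46 43 27
f 41 43 46
f 22 48 34
f 48 28 49
f 34 49 23
f 48 49 34
f 22 34 32
f 34 23 33
f 32 33 21
f 34 33 32
f 22 32 39
f 32 21 38
f 39 38 25
f 32 38 39
f 22 39 44
f 39 25 45
f 44 45 27
f 39 45 44
f 22 44 48
f 44 27 51
f 48 51 28
f 44 51 48
f 23 49 37
f 49 28 50
f 37 50 24
f 49 50 37
f 21 33 57
f 33 23 58
f 57 58 30
f 33 58 57
f 25 38 54
f 38 21 53
f 54 53 29
f 38 53 54
f 27 45 46
f 45 25 42
f 46 42 26
f 45 42 46
f 28 51 47
f 51 27 43
f 47 43 20
f 51 43 47



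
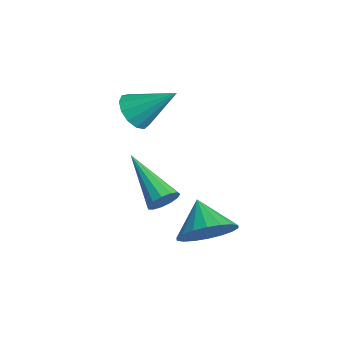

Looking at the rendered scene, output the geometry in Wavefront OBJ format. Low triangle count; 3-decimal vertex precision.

v -1.429 2.773 0.938
v -0.851 2.331 0.994
v -0.691 3.867 1.962
v -0.777 2.579 0.675
v -0.91 2.889 0.439
v -1.207 3.162 0.362
v -1.576 3.312 0.468
v -1.897 3.29 0.723
v -2.071 3.105 1.047
v -2.04 2.814 1.336
v -1.816 2.51 1.499
v -1.469 2.289 1.484
v -1.109 2.223 1.295
v 1.08 2.738 -1.474
v 1.366 2.551 -1.03
v -0.7 2.362 -0.486
v 1.325 2.861 -0.986
v 1.206 3.132 -1.096
v 1.048 3.277 -1.327
v 0.899 3.252 -1.604
v 0.808 3.063 -1.84
v 0.803 2.771 -1.96
v 0.886 2.469 -1.925
v 1.031 2.252 -1.748
v 1.191 2.189 -1.483
v 1.316 2.301 -1.215
v 2.272 3.659 -2.35
v 2.825 3.401 -1.596
v 1.248 3.741 -1.57
v 2.859 3.831 -1.597
v 2.776 4.228 -1.747
v 2.594 4.512 -2.016
v 2.348 4.627 -2.351
v 2.086 4.55 -2.686
v 1.862 4.297 -2.955
v 1.719 3.918 -3.104
v 1.686 3.487 -3.103
v 1.768 3.091 -2.953
v 1.951 2.807 -2.684
v 2.197 2.692 -2.348
v 2.458 2.769 -2.013
v 2.682 3.022 -1.745
f 2 1 4
f 2 4 3
f 4 1 5
f 4 5 3
f 5 1 6
f 5 6 3
f 6 1 7
f 6 7 3
f 7 1 8
f 7 8 3
f 8 1 9
f 8 9 3
f 9 1 10
f 9 10 3
f 10 1 11
f 10 11 3
f 11 1 12
f 11 12 3
f 12 1 13
f 12 13 3
f 13 1 2
f 13 2 3
f 15 14 17
f 15 17 16
f 17 14 18
f 17 18 16
f 18 14 19
f 18 19 16
f 19 14 20
f 19 20 16
f 20 14 21
f 20 21 16
f 21 14 22
f 21 22 16
f 22 14 23
f 22 23 16
f 23 14 24
f 23 24 16
f 24 14 25
f 24 25 16
f 25 14 26
f 25 26 16
f 26 14 15
f 26 15 16
f 28 27 30
f 28 30 29
f 30 27 31
f 30 31 29
f 31 27 32
f 31 32 29
f 32 27 33
f 32 33 29
f 33 27 34
f 33 34 29
f 34 27 35
f 34 35 29
f 35 27 36
f 35 36 29
f 36 27 37
f 36 37 29
f 37 27 38
f 37 38 29
f 38 27 39
f 38 39 29
f 39 27 40
f 39 40 29
f 40 27 41
f 40 41 29
f 41 27 42
f 41 42 29
f 42 27 28
f 42 28 29



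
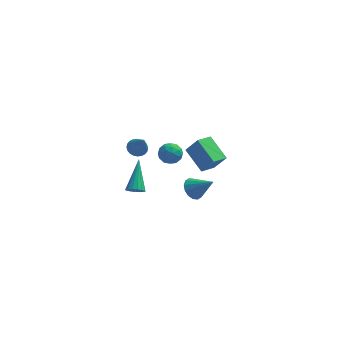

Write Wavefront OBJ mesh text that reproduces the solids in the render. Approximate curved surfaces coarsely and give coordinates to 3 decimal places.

v 0.226 1.903 0.71
v 0.872 2.06 1.025
v 0.448 0.74 0.835
v 1.094 0.897 1.15
v 0.466 1.048 1.503
v 0.329 1.767 1.426
v 0.991 1.033 0.434
v 0.854 1.752 0.357
v 1.345 1.522 0.854
v 1.021 1.531 1.515
v 0.299 1.269 0.345
v -0.025 1.278 1.006
v 0.53 2.084 0.857
v 0.79 0.716 1.003
v 0.421 0.805 1.211
v 0.801 0.897 1.396
v 0.211 1.911 1.092
v 0.591 2.004 1.278
v 0.352 1.409 1.558
v 0.729 0.796 0.582
v 1.109 0.889 0.768
v 0.519 1.903 0.464
v 0.899 1.995 0.649
v 0.968 1.391 0.302
v 1.188 1.86 0.941
v 1.318 1.176 1.015
v 1.257 1.256 0.594
v 1.176 1.679 0.549
v 0.997 1.865 1.33
v 1.127 1.181 1.403
v 0.758 1.27 1.611
v 0.678 1.693 1.566
v 1.275 1.549 1.229
v 0.193 1.619 0.457
v 0.323 0.935 0.53
v 0.642 1.107 0.294
v 0.562 1.53 0.249
v 0.002 1.624 0.845
v 0.132 0.94 0.919
v 0.144 1.121 1.311
v 0.063 1.544 1.266
v 0.045 1.251 0.631
v -1.1 0.405 2.263
v -0.524 0.524 2.145
v -0.68 -0.325 3.577
v -0.585 0.713 2.27
v -0.725 0.854 2.393
v -0.921 0.928 2.497
v -1.145 0.922 2.565
v -1.362 0.837 2.587
v -1.539 0.686 2.56
v -1.65 0.492 2.488
v -1.676 0.286 2.381
v -1.615 0.097 2.257
v -1.475 -0.045 2.134
v -1.279 -0.118 2.03
v -1.055 -0.112 1.962
v -0.838 -0.027 1.94
v -0.661 0.124 1.967
v -0.55 0.317 2.039
v 2.369 2.008 -1.156
v 1.441 3.212 -0.331
v 3.072 2.764 -1.47
v 2.144 3.969 -0.646
v 3.056 1.811 -0.094
v 2.128 3.016 0.73
v 3.759 2.568 -0.409
v 2.831 3.772 0.416
v 1.975 -0.117 -0.792
v 2.427 0.382 -1.075
v 3.065 -0.523 0.232
v 2.239 0.564 -0.803
v 1.98 0.564 -0.527
v 1.72 0.381 -0.322
v 1.528 0.066 -0.244
v 1.456 -0.299 -0.311
v 1.523 -0.615 -0.508
v 1.71 -0.797 -0.781
v 1.969 -0.797 -1.056
v 2.229 -0.614 -1.261
v 2.421 -0.299 -1.34
v 2.493 0.066 -1.272
v -0.92 -4.768 3.266
v -0.681 -4.484 2.888
v -0.8 -3.232 4.494
v -0.928 -4.437 2.852
v -1.172 -4.465 2.912
v -1.36 -4.563 3.053
v -1.446 -4.708 3.242
v -1.412 -4.866 3.437
v -1.265 -5.002 3.593
v -1.039 -5.085 3.674
v -0.786 -5.094 3.661
v -0.563 -5.029 3.558
v -0.423 -4.904 3.388
v -0.396 -4.748 3.19
v -0.489 -4.596 3.01
f 1 38 17
f 38 12 41
f 17 41 6
f 38 41 17
f 1 17 13
f 17 6 18
f 13 18 2
f 17 18 13
f 1 13 22
f 13 2 23
f 22 23 8
f 13 23 22
f 1 22 34
f 22 8 37
f 34 37 11
f 22 37 34
f 1 34 38
f 34 11 42
f 38 42 12
f 34 42 38
f 2 18 29
f 18 6 32
f 29 32 10
f 18 32 29
f 6 41 19
f 41 12 40
f 19 40 5
f 41 40 19
f 12 42 39
f 42 11 35
f 39 35 3
f 42 35 39
f 11 37 36
f 37 8 24
f 36 24 7
f 37 24 36
f 8 23 28
f 23 2 25
f 28 25 9
f 23 25 28
f 4 30 16
f 30 10 31
f 16 31 5
f 30 31 16
f 4 16 14
f 16 5 15
f 14 15 3
f 16 15 14
f 4 14 21
f 14 3 20
f 21 20 7
f 14 20 21
f 4 21 26
f 21 7 27
f 26 27 9
f 21 27 26
f 4 26 30
f 26 9 33
f 30 33 10
f 26 33 30
f 5 31 19
f 31 10 32
f 19 32 6
f 31 32 19
f 3 15 39
f 15 5 40
f 39 40 12
f 15 40 39
f 7 20 36
f 20 3 35
f 36 35 11
f 20 35 36
f 9 27 28
f 27 7 24
f 28 24 8
f 27 24 28
f 10 33 29
f 33 9 25
f 29 25 2
f 33 25 29
f 44 43 46
f 44 46 45
f 46 43 47
f 46 47 45
f 47 43 48
f 47 48 45
f 48 43 49
f 48 49 45
f 49 43 50
f 49 50 45
f 50 43 51
f 50 51 45
f 51 43 52
f 51 52 45
f 52 43 53
f 52 53 45
f 53 43 54
f 53 54 45
f 54 43 55
f 54 55 45
f 55 43 56
f 55 56 45
f 56 43 57
f 56 57 45
f 57 43 58
f 57 58 45
f 58 43 59
f 58 59 45
f 59 43 60
f 59 60 45
f 60 43 44
f 60 44 45
f 62 64 61
f 65 62 61
f 61 64 63
f 63 65 61
f 62 68 64
f 66 62 65
f 66 68 62
f 64 68 63
f 67 65 63
f 63 68 67
f 67 66 65
f 68 66 67
f 70 69 72
f 70 72 71
f 72 69 73
f 72 73 71
f 73 69 74
f 73 74 71
f 74 69 75
f 74 75 71
f 75 69 76
f 75 76 71
f 76 69 77
f 76 77 71
f 77 69 78
f 77 78 71
f 78 69 79
f 78 79 71
f 79 69 80
f 79 80 71
f 80 69 81
f 80 81 71
f 81 69 82
f 81 82 71
f 82 69 70
f 82 70 71
f 84 83 86
f 84 86 85
f 86 83 87
f 86 87 85
f 87 83 88
f 87 88 85
f 88 83 89
f 88 89 85
f 89 83 90
f 89 90 85
f 90 83 91
f 90 91 85
f 91 83 92
f 91 92 85
f 92 83 93
f 92 93 85
f 93 83 94
f 93 94 85
f 94 83 95
f 94 95 85
f 95 83 96
f 95 96 85
f 96 83 97
f 96 97 85
f 97 83 84
f 97 84 85



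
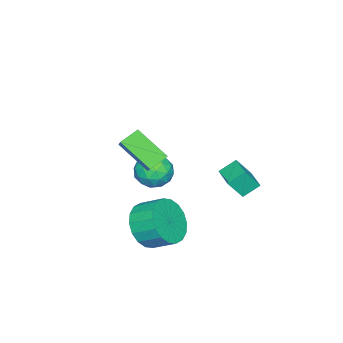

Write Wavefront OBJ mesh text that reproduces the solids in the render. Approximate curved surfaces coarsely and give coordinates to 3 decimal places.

v -4.096 -0.107 -1.573
v -4.633 0.389 -1.05
v -3.294 0.73 -1.544
v -3.831 1.227 -1.021
v -3.649 -0.567 -0.679
v -4.186 -0.07 -0.156
v -2.847 0.271 -0.65
v -3.384 0.767 -0.127
v -0.133 -1.762 1.022
v -0.166 -3.077 2.066
v -0.792 -1.389 1.47
v -0.825 -2.704 2.515
v 1.185 -0.856 2.205
v 1.152 -2.171 3.25
v 0.526 -0.483 2.654
v 0.493 -1.798 3.698
v -3.224 -2.627 -0.795
v -2.582 -2.184 -1.186
v -2.278 -3.536 -0.274
v -1.636 -3.093 -0.665
v -2.066 -2.737 0.006
v -2.651 -2.175 -0.316
v -2.209 -3.545 -1.144
v -2.794 -2.983 -1.466
v -1.955 -2.751 -1.402
v -1.866 -2.252 -0.691
v -2.994 -3.468 -0.769
v -2.905 -2.969 -0.058
v -2.986 -2.325 -1.037
v -1.874 -3.395 -0.423
v -2.127 -3.185 -0.029
v -1.75 -2.925 -0.259
v -3.026 -2.32 -0.525
v -2.649 -2.06 -0.755
v -2.346 -2.385 -0.054
v -2.211 -3.66 -0.705
v -1.834 -3.4 -0.935
v -3.11 -2.795 -1.201
v -2.733 -2.535 -1.431
v -2.514 -3.335 -1.406
v -2.24 -2.398 -1.393
v -1.684 -2.933 -1.087
v -2.021 -3.199 -1.368
v -2.365 -2.868 -1.557
v -2.188 -2.105 -0.976
v -1.632 -2.64 -0.669
v -1.885 -2.43 -0.275
v -2.228 -2.1 -0.464
v -1.819 -2.439 -1.102
v -3.228 -3.08 -0.791
v -2.672 -3.615 -0.484
v -2.632 -3.62 -0.996
v -2.975 -3.29 -1.185
v -3.176 -2.787 -0.373
v -2.62 -3.322 -0.067
v -2.495 -2.852 0.097
v -2.839 -2.521 -0.092
v -3.041 -3.281 -0.358
v 0.828 -1.243 -1.369
v 1.636 -0.826 -1.952
v 1.539 0.141 -1.395
v 0.732 -0.277 -0.811
v 1.247 -0.715 -2.212
v 1.15 0.252 -1.655
v 0.775 -0.709 -2.305
v 0.679 0.258 -1.748
v 0.314 -0.808 -2.213
v 0.218 0.159 -1.656
v -0.045 -0.994 -1.953
v -0.141 -0.027 -1.396
v -0.231 -1.229 -1.578
v -0.328 -0.262 -1.02
v -0.208 -1.467 -1.161
v -0.304 -0.5 -0.603
v 0.021 -1.661 -0.785
v -0.076 -0.694 -0.228
v 0.41 -1.772 -0.525
v 0.313 -0.805 0.032
v 0.881 -1.778 -0.432
v 0.785 -0.811 0.125
v 1.342 -1.679 -0.524
v 1.246 -0.712 0.033
v 1.701 -1.493 -0.784
v 1.605 -0.526 -0.227
v 1.888 -1.258 -1.16
v 1.791 -0.291 -0.602
v 1.864 -1.02 -1.577
v 1.768 -0.053 -1.019
f 2 4 1
f 5 2 1
f 1 4 3
f 3 5 1
f 2 8 4
f 6 2 5
f 6 8 2
f 4 8 3
f 7 5 3
f 3 8 7
f 7 6 5
f 8 6 7
f 10 12 9
f 13 10 9
f 9 12 11
f 11 13 9
f 10 16 12
f 14 10 13
f 14 16 10
f 12 16 11
f 15 13 11
f 11 16 15
f 15 14 13
f 16 14 15
f 17 54 33
f 54 28 57
f 33 57 22
f 54 57 33
f 17 33 29
f 33 22 34
f 29 34 18
f 33 34 29
f 17 29 38
f 29 18 39
f 38 39 24
f 29 39 38
f 17 38 50
f 38 24 53
f 50 53 27
f 38 53 50
f 17 50 54
f 50 27 58
f 54 58 28
f 50 58 54
f 18 34 45
f 34 22 48
f 45 48 26
f 34 48 45
f 22 57 35
f 57 28 56
f 35 56 21
f 57 56 35
f 28 58 55
f 58 27 51
f 55 51 19
f 58 51 55
f 27 53 52
f 53 24 40
f 52 40 23
f 53 40 52
f 24 39 44
f 39 18 41
f 44 41 25
f 39 41 44
f 20 46 32
f 46 26 47
f 32 47 21
f 46 47 32
f 20 32 30
f 32 21 31
f 30 31 19
f 32 31 30
f 20 30 37
f 30 19 36
f 37 36 23
f 30 36 37
f 20 37 42
f 37 23 43
f 42 43 25
f 37 43 42
f 20 42 46
f 42 25 49
f 46 49 26
f 42 49 46
f 21 47 35
f 47 26 48
f 35 48 22
f 47 48 35
f 19 31 55
f 31 21 56
f 55 56 28
f 31 56 55
f 23 36 52
f 36 19 51
f 52 51 27
f 36 51 52
f 25 43 44
f 43 23 40
f 44 40 24
f 43 40 44
f 26 49 45
f 49 25 41
f 45 41 18
f 49 41 45
f 60 59 63
f 60 63 61
f 61 63 64
f 61 64 62
f 63 59 65
f 63 65 64
f 64 65 66
f 64 66 62
f 65 59 67
f 65 67 66
f 66 67 68
f 66 68 62
f 67 59 69
f 67 69 68
f 68 69 70
f 68 70 62
f 69 59 71
f 69 71 70
f 70 71 72
f 70 72 62
f 71 59 73
f 71 73 72
f 72 73 74
f 72 74 62
f 73 59 75
f 73 75 74
f 74 75 76
f 74 76 62
f 75 59 77
f 75 77 76
f 76 77 78
f 76 78 62
f 77 59 79
f 77 79 78
f 78 79 80
f 78 80 62
f 79 59 81
f 79 81 80
f 80 81 82
f 80 82 62
f 81 59 83
f 81 83 82
f 82 83 84
f 82 84 62
f 83 59 85
f 83 85 84
f 84 85 86
f 84 86 62
f 85 59 87
f 85 87 86
f 86 87 88
f 86 88 62
f 87 59 60
f 87 60 88
f 88 60 61
f 88 61 62



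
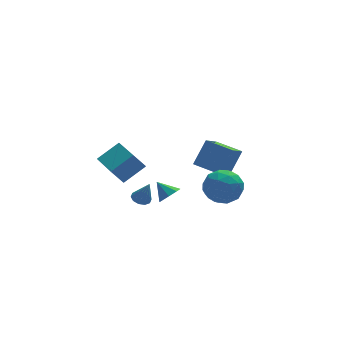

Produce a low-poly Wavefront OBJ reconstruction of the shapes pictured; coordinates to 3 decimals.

v 1.408 -3.213 0.261
v 2.115 -2.591 0.984
v 2.745 -4.589 0.136
v 3.452 -3.967 0.859
v 2.457 -4.46 1.281
v 1.631 -3.609 1.358
v 3.229 -3.571 -0.238
v 2.403 -2.72 -0.161
v 3.241 -2.812 0.676
v 2.764 -3.361 1.615
v 2.096 -3.819 -0.495
v 1.619 -4.368 0.444
v 1.644 -2.781 0.633
v 3.216 -4.399 0.487
v 2.631 -4.688 0.734
v 3.047 -4.323 1.16
v 1.359 -3.38 0.853
v 1.775 -3.014 1.279
v 1.976 -4.112 1.453
v 3.085 -4.166 -0.159
v 3.501 -3.8 0.267
v 1.813 -2.857 -0.04
v 2.229 -2.492 0.386
v 2.884 -3.068 -0.333
v 2.722 -2.546 0.878
v 3.508 -3.354 0.804
v 3.377 -3.121 0.159
v 2.891 -2.622 0.204
v 2.441 -2.868 1.43
v 3.227 -3.677 1.356
v 2.642 -3.967 1.604
v 2.156 -3.467 1.649
v 3.103 -2.998 1.248
v 1.633 -3.503 -0.236
v 2.419 -4.312 -0.31
v 2.704 -3.713 -0.529
v 2.218 -3.213 -0.484
v 1.352 -3.826 0.316
v 2.138 -4.634 0.242
v 1.969 -4.558 0.916
v 1.483 -4.059 0.961
v 1.757 -4.182 -0.128
v -1.194 -0.434 -1.614
v -0.815 -0.822 -1.847
v -0.846 -0.906 -0.266
v -0.635 -0.511 -1.785
v -0.668 -0.171 -1.658
v -0.902 0.069 -1.513
v -1.248 0.116 -1.407
v -1.573 -0.046 -1.38
v -1.753 -0.357 -1.442
v -1.72 -0.697 -1.57
v -1.486 -0.937 -1.714
v -1.141 -0.984 -1.82
v -0.095 -2.207 -0.516
v 0.486 -2.204 -0.109
v -0.625 -1.533 0.236
v 0.485 -1.8 -0.472
v 0.144 -1.634 -0.861
v -0.337 -1.803 -1.048
v -0.677 -2.209 -0.923
v -0.675 -2.613 -0.561
v -0.334 -2.78 -0.172
v 0.147 -2.61 0.015
v -3.807 -4.057 3.14
v -2.551 -3.846 4.023
v -3.979 -1.891 2.866
v -2.723 -1.68 3.75
v -3.157 -4.12 2.23
v -1.901 -3.909 3.114
v -3.329 -1.954 1.957
v -2.073 -1.743 2.84
v 2.044 0.454 -0.013
v 2.917 0.911 1.469
v 3.02 1.59 -0.938
v 3.893 2.047 0.544
v 3.167 -0.747 -0.304
v 4.04 -0.29 1.178
v 4.143 0.389 -1.229
v 5.016 0.846 0.253
f 1 38 17
f 38 12 41
f 17 41 6
f 38 41 17
f 1 17 13
f 17 6 18
f 13 18 2
f 17 18 13
f 1 13 22
f 13 2 23
f 22 23 8
f 13 23 22
f 1 22 34
f 22 8 37
f 34 37 11
f 22 37 34
f 1 34 38
f 34 11 42
f 38 42 12
f 34 42 38
f 2 18 29
f 18 6 32
f 29 32 10
f 18 32 29
f 6 41 19
f 41 12 40
f 19 40 5
f 41 40 19
f 12 42 39
f 42 11 35
f 39 35 3
f 42 35 39
f 11 37 36
f 37 8 24
f 36 24 7
f 37 24 36
f 8 23 28
f 23 2 25
f 28 25 9
f 23 25 28
f 4 30 16
f 30 10 31
f 16 31 5
f 30 31 16
f 4 16 14
f 16 5 15
f 14 15 3
f 16 15 14
f 4 14 21
f 14 3 20
f 21 20 7
f 14 20 21
f 4 21 26
f 21 7 27
f 26 27 9
f 21 27 26
f 4 26 30
f 26 9 33
f 30 33 10
f 26 33 30
f 5 31 19
f 31 10 32
f 19 32 6
f 31 32 19
f 3 15 39
f 15 5 40
f 39 40 12
f 15 40 39
f 7 20 36
f 20 3 35
f 36 35 11
f 20 35 36
f 9 27 28
f 27 7 24
f 28 24 8
f 27 24 28
f 10 33 29
f 33 9 25
f 29 25 2
f 33 25 29
f 44 43 46
f 44 46 45
f 46 43 47
f 46 47 45
f 47 43 48
f 47 48 45
f 48 43 49
f 48 49 45
f 49 43 50
f 49 50 45
f 50 43 51
f 50 51 45
f 51 43 52
f 51 52 45
f 52 43 53
f 52 53 45
f 53 43 54
f 53 54 45
f 54 43 44
f 54 44 45
f 56 55 58
f 56 58 57
f 58 55 59
f 58 59 57
f 59 55 60
f 59 60 57
f 60 55 61
f 60 61 57
f 61 55 62
f 61 62 57
f 62 55 63
f 62 63 57
f 63 55 64
f 63 64 57
f 64 55 56
f 64 56 57
f 66 68 65
f 69 66 65
f 65 68 67
f 67 69 65
f 66 72 68
f 70 66 69
f 70 72 66
f 68 72 67
f 71 69 67
f 67 72 71
f 71 70 69
f 72 70 71
f 74 76 73
f 77 74 73
f 73 76 75
f 75 77 73
f 74 80 76
f 78 74 77
f 78 80 74
f 76 80 75
f 79 77 75
f 75 80 79
f 79 78 77
f 80 78 79



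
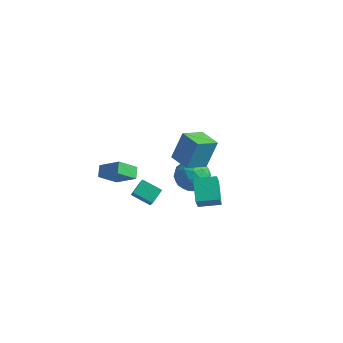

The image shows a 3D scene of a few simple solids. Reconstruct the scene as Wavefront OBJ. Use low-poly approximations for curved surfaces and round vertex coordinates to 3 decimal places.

v 0.858 -0.619 0.365
v 1.018 -1.286 1.666
v 2.054 0.005 0.538
v 2.213 -0.661 1.839
v 1.587 -1.819 -0.339
v 1.746 -2.485 0.962
v 2.782 -1.194 -0.166
v 2.942 -1.861 1.135
v -0.371 -1.269 3.092
v -0.087 -0.398 4.688
v 0.286 0.007 2.279
v 0.57 0.878 3.875
v 0.85 -1.838 3.185
v 1.134 -0.967 4.781
v 1.507 -0.562 2.372
v 1.791 0.309 3.968
v -2.526 -2.209 -0.806
v -2.367 -1.333 -0.327
v -1.299 -2.165 -1.292
v -1.141 -1.29 -0.814
v -1.839 -3.23 0.834
v -1.681 -2.355 1.312
v -0.613 -3.187 0.347
v -0.454 -2.311 0.826
v -2.289 3.899 -3.95
v -1.576 3.991 -2.991
v -0.944 2.829 -4.849
v -0.231 2.921 -3.89
v -1.238 2.274 -3.828
v -2.069 2.935 -3.272
v -0.451 3.885 -4.568
v -1.282 4.546 -4.012
v -0.44 3.982 -3.373
v -0.926 2.987 -2.916
v -1.594 3.833 -4.924
v -2.08 2.838 -4.467
v -2.051 4.039 -3.392
v -0.469 2.781 -4.448
v -1.061 2.401 -4.412
v -0.642 2.455 -3.848
v -2.341 3.418 -3.557
v -1.921 3.472 -2.993
v -1.722 2.463 -3.485
v -0.599 3.348 -4.847
v -0.179 3.402 -4.283
v -1.878 4.365 -3.992
v -1.459 4.419 -3.428
v -0.798 4.357 -4.355
v -0.963 4.088 -3.053
v -0.173 3.459 -3.581
v -0.302 4.025 -3.979
v -0.791 4.414 -3.653
v -1.249 3.502 -2.784
v -0.459 2.874 -3.312
v -1.05 2.493 -3.275
v -1.539 2.882 -2.949
v -0.581 3.497 -3.008
v -2.061 3.946 -4.528
v -1.271 3.318 -5.056
v -0.981 3.938 -4.891
v -1.47 4.327 -4.565
v -2.347 3.361 -4.259
v -1.557 2.732 -4.787
v -1.729 2.406 -4.187
v -2.218 2.795 -3.861
v -1.939 3.323 -4.832
v -3.397 -2.12 0.856
v -3.663 -1.438 1.201
v -4.701 -2.119 -0.155
v -4.968 -1.436 0.19
v -2.632 -1.324 -0.13
v -2.899 -0.641 0.215
v -3.937 -1.322 -1.141
v -4.203 -0.64 -0.796
f 2 4 1
f 5 2 1
f 1 4 3
f 3 5 1
f 2 8 4
f 6 2 5
f 6 8 2
f 4 8 3
f 7 5 3
f 3 8 7
f 7 6 5
f 8 6 7
f 10 12 9
f 13 10 9
f 9 12 11
f 11 13 9
f 10 16 12
f 14 10 13
f 14 16 10
f 12 16 11
f 15 13 11
f 11 16 15
f 15 14 13
f 16 14 15
f 18 20 17
f 21 18 17
f 17 20 19
f 19 21 17
f 18 24 20
f 22 18 21
f 22 24 18
f 20 24 19
f 23 21 19
f 19 24 23
f 23 22 21
f 24 22 23
f 25 62 41
f 62 36 65
f 41 65 30
f 62 65 41
f 25 41 37
f 41 30 42
f 37 42 26
f 41 42 37
f 25 37 46
f 37 26 47
f 46 47 32
f 37 47 46
f 25 46 58
f 46 32 61
f 58 61 35
f 46 61 58
f 25 58 62
f 58 35 66
f 62 66 36
f 58 66 62
f 26 42 53
f 42 30 56
f 53 56 34
f 42 56 53
f 30 65 43
f 65 36 64
f 43 64 29
f 65 64 43
f 36 66 63
f 66 35 59
f 63 59 27
f 66 59 63
f 35 61 60
f 61 32 48
f 60 48 31
f 61 48 60
f 32 47 52
f 47 26 49
f 52 49 33
f 47 49 52
f 28 54 40
f 54 34 55
f 40 55 29
f 54 55 40
f 28 40 38
f 40 29 39
f 38 39 27
f 40 39 38
f 28 38 45
f 38 27 44
f 45 44 31
f 38 44 45
f 28 45 50
f 45 31 51
f 50 51 33
f 45 51 50
f 28 50 54
f 50 33 57
f 54 57 34
f 50 57 54
f 29 55 43
f 55 34 56
f 43 56 30
f 55 56 43
f 27 39 63
f 39 29 64
f 63 64 36
f 39 64 63
f 31 44 60
f 44 27 59
f 60 59 35
f 44 59 60
f 33 51 52
f 51 31 48
f 52 48 32
f 51 48 52
f 34 57 53
f 57 33 49
f 53 49 26
f 57 49 53
f 68 70 67
f 71 68 67
f 67 70 69
f 69 71 67
f 68 74 70
f 72 68 71
f 72 74 68
f 70 74 69
f 73 71 69
f 69 74 73
f 73 72 71
f 74 72 73



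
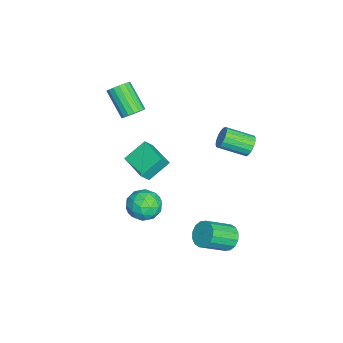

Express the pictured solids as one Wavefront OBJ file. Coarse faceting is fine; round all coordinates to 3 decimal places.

v -0.025 3.605 1.199
v 0.556 3.465 0.798
v 0.686 1.875 1.54
v 0.105 2.015 1.941
v 0.686 3.609 1.083
v 0.816 2.019 1.825
v 0.652 3.752 1.395
v 0.782 2.161 2.137
v 0.464 3.861 1.662
v 0.593 2.271 2.404
v 0.163 3.912 1.823
v 0.293 2.321 2.565
v -0.181 3.892 1.841
v -0.051 2.302 2.583
v -0.488 3.807 1.712
v -0.359 2.216 2.454
v -0.69 3.675 1.465
v -0.56 2.085 2.207
v -0.74 3.528 1.158
v -0.61 1.937 1.9
v -0.625 3.398 0.86
v -0.495 1.807 1.602
v -0.373 3.316 0.639
v -0.243 1.725 1.382
v -0.042 3.3 0.547
v 0.088 1.709 1.289
v 0.294 3.354 0.604
v 0.424 1.763 1.347
v -3.648 -3.47 -4.31
v -4.378 -2.346 -3.247
v -2.234 -2.318 -4.557
v -2.964 -1.194 -3.495
v -3.176 -3.886 -3.545
v -3.906 -2.762 -2.483
v -1.762 -2.734 -3.793
v -2.492 -1.61 -2.73
v -2.928 -3.277 0.908
v -2.621 -2.872 1.46
v -3.785 -3.878 2.844
v -4.092 -4.283 2.292
v -2.907 -2.679 1.36
v -4.071 -3.685 2.745
v -3.197 -2.623 1.157
v -4.361 -3.629 2.541
v -3.426 -2.716 0.896
v -4.59 -3.722 2.281
v -3.541 -2.938 0.639
v -4.705 -3.944 2.023
v -3.515 -3.238 0.443
v -4.679 -4.244 1.827
v -3.355 -3.546 0.353
v -4.519 -4.553 1.738
v -3.097 -3.793 0.39
v -4.261 -4.799 1.775
v -2.8 -3.922 0.546
v -3.964 -4.928 1.931
v -2.533 -3.903 0.785
v -3.697 -4.909 2.17
v -2.356 -3.74 1.052
v -3.52 -4.746 2.437
v -2.31 -3.471 1.286
v -3.474 -4.478 2.67
v -2.406 -3.158 1.433
v -3.57 -4.164 2.818
v 3.115 2.707 -4.237
v 3.37 2.297 -4.961
v 4.22 0.964 -3.907
v 3.965 1.373 -3.183
v 3.704 2.585 -4.866
v 4.554 1.252 -3.812
v 3.879 2.905 -4.602
v 4.729 1.572 -3.549
v 3.85 3.172 -4.241
v 4.7 1.839 -3.187
v 3.624 3.314 -3.878
v 4.474 1.981 -2.825
v 3.261 3.294 -3.612
v 4.111 1.96 -2.558
v 2.86 3.116 -3.513
v 3.71 1.783 -2.459
v 2.526 2.828 -3.608
v 3.376 1.495 -2.554
v 2.351 2.508 -3.871
v 3.201 1.175 -2.818
v 2.38 2.241 -4.233
v 3.23 0.908 -3.179
v 2.606 2.099 -4.595
v 3.456 0.766 -3.542
v 2.969 2.12 -4.862
v 3.819 0.786 -3.808
v 0.59 -1.39 -3.36
v 1.245 -1.397 -4.262
v 1.235 -3.003 -2.878
v 1.89 -3.01 -3.78
v 2.093 -2.296 -2.949
v 1.695 -1.299 -3.247
v 0.785 -3.101 -3.893
v 0.387 -2.104 -4.191
v 1.366 -2.455 -4.591
v 2.174 -1.957 -4.007
v 0.306 -2.443 -3.133
v 1.114 -1.945 -2.549
v 0.861 -1.252 -3.853
v 1.619 -3.148 -3.287
v 1.739 -2.728 -2.798
v 2.124 -2.733 -3.328
v 1.125 -1.194 -3.257
v 1.51 -1.198 -3.787
v 2.009 -1.726 -3.015
v 0.97 -3.202 -3.353
v 1.355 -3.206 -3.883
v 0.356 -1.667 -3.812
v 0.741 -1.672 -4.342
v 0.471 -2.674 -4.125
v 1.317 -1.878 -4.577
v 1.696 -2.826 -4.293
v 1.047 -2.88 -4.36
v 0.813 -2.293 -4.535
v 1.792 -1.585 -4.234
v 2.172 -2.533 -3.95
v 2.291 -2.113 -3.462
v 2.056 -1.527 -3.637
v 1.863 -2.207 -4.427
v 0.308 -1.867 -3.19
v 0.688 -2.815 -2.906
v 0.424 -2.873 -3.503
v 0.189 -2.287 -3.678
v 0.784 -1.574 -2.847
v 1.163 -2.522 -2.563
v 1.667 -2.107 -2.605
v 1.433 -1.52 -2.78
v 0.617 -2.193 -2.713
f 2 1 5
f 2 5 3
f 3 5 6
f 3 6 4
f 5 1 7
f 5 7 6
f 6 7 8
f 6 8 4
f 7 1 9
f 7 9 8
f 8 9 10
f 8 10 4
f 9 1 11
f 9 11 10
f 10 11 12
f 10 12 4
f 11 1 13
f 11 13 12
f 12 13 14
f 12 14 4
f 13 1 15
f 13 15 14
f 14 15 16
f 14 16 4
f 15 1 17
f 15 17 16
f 16 17 18
f 16 18 4
f 17 1 19
f 17 19 18
f 18 19 20
f 18 20 4
f 19 1 21
f 19 21 20
f 20 21 22
f 20 22 4
f 21 1 23
f 21 23 22
f 22 23 24
f 22 24 4
f 23 1 25
f 23 25 24
f 24 25 26
f 24 26 4
f 25 1 27
f 25 27 26
f 26 27 28
f 26 28 4
f 27 1 2
f 27 2 28
f 28 2 3
f 28 3 4
f 30 32 29
f 33 30 29
f 29 32 31
f 31 33 29
f 30 36 32
f 34 30 33
f 34 36 30
f 32 36 31
f 35 33 31
f 31 36 35
f 35 34 33
f 36 34 35
f 38 37 41
f 38 41 39
f 39 41 42
f 39 42 40
f 41 37 43
f 41 43 42
f 42 43 44
f 42 44 40
f 43 37 45
f 43 45 44
f 44 45 46
f 44 46 40
f 45 37 47
f 45 47 46
f 46 47 48
f 46 48 40
f 47 37 49
f 47 49 48
f 48 49 50
f 48 50 40
f 49 37 51
f 49 51 50
f 50 51 52
f 50 52 40
f 51 37 53
f 51 53 52
f 52 53 54
f 52 54 40
f 53 37 55
f 53 55 54
f 54 55 56
f 54 56 40
f 55 37 57
f 55 57 56
f 56 57 58
f 56 58 40
f 57 37 59
f 57 59 58
f 58 59 60
f 58 60 40
f 59 37 61
f 59 61 60
f 60 61 62
f 60 62 40
f 61 37 63
f 61 63 62
f 62 63 64
f 62 64 40
f 63 37 38
f 63 38 64
f 64 38 39
f 64 39 40
f 66 65 69
f 66 69 67
f 67 69 70
f 67 70 68
f 69 65 71
f 69 71 70
f 70 71 72
f 70 72 68
f 71 65 73
f 71 73 72
f 72 73 74
f 72 74 68
f 73 65 75
f 73 75 74
f 74 75 76
f 74 76 68
f 75 65 77
f 75 77 76
f 76 77 78
f 76 78 68
f 77 65 79
f 77 79 78
f 78 79 80
f 78 80 68
f 79 65 81
f 79 81 80
f 80 81 82
f 80 82 68
f 81 65 83
f 81 83 82
f 82 83 84
f 82 84 68
f 83 65 85
f 83 85 84
f 84 85 86
f 84 86 68
f 85 65 87
f 85 87 86
f 86 87 88
f 86 88 68
f 87 65 89
f 87 89 88
f 88 89 90
f 88 90 68
f 89 65 66
f 89 66 90
f 90 66 67
f 90 67 68
f 91 128 107
f 128 102 131
f 107 131 96
f 128 131 107
f 91 107 103
f 107 96 108
f 103 108 92
f 107 108 103
f 91 103 112
f 103 92 113
f 112 113 98
f 103 113 112
f 91 112 124
f 112 98 127
f 124 127 101
f 112 127 124
f 91 124 128
f 124 101 132
f 128 132 102
f 124 132 128
f 92 108 119
f 108 96 122
f 119 122 100
f 108 122 119
f 96 131 109
f 131 102 130
f 109 130 95
f 131 130 109
f 102 132 129
f 132 101 125
f 129 125 93
f 132 125 129
f 101 127 126
f 127 98 114
f 126 114 97
f 127 114 126
f 98 113 118
f 113 92 115
f 118 115 99
f 113 115 118
f 94 120 106
f 120 100 121
f 106 121 95
f 120 121 106
f 94 106 104
f 106 95 105
f 104 105 93
f 106 105 104
f 94 104 111
f 104 93 110
f 111 110 97
f 104 110 111
f 94 111 116
f 111 97 117
f 116 117 99
f 111 117 116
f 94 116 120
f 116 99 123
f 120 123 100
f 116 123 120
f 95 121 109
f 121 100 122
f 109 122 96
f 121 122 109
f 93 105 129
f 105 95 130
f 129 130 102
f 105 130 129
f 97 110 126
f 110 93 125
f 126 125 101
f 110 125 126
f 99 117 118
f 117 97 114
f 118 114 98
f 117 114 118
f 100 123 119
f 123 99 115
f 119 115 92
f 123 115 119



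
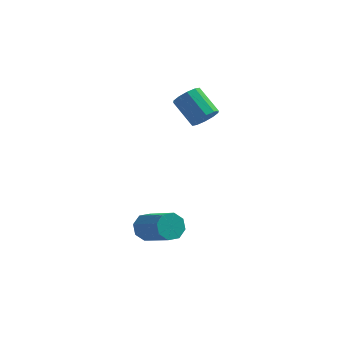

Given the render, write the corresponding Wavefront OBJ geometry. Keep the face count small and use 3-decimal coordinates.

v -1.953 2.167 3.493
v -1.457 2.374 3.858
v -2.351 3.081 4.672
v -2.847 2.873 4.307
v -1.514 2.641 3.563
v -2.408 3.348 4.377
v -1.739 2.727 3.242
v -2.633 3.433 4.056
v -2.046 2.599 3.016
v -2.94 3.305 3.83
v -2.317 2.305 2.973
v -3.211 3.012 3.787
v -2.449 1.959 3.128
v -3.343 2.666 3.942
v -2.392 1.692 3.423
v -3.286 2.399 4.237
v -2.167 1.607 3.744
v -3.061 2.313 4.558
v -1.86 1.735 3.97
v -2.754 2.441 4.784
v -1.589 2.028 4.013
v -2.483 2.735 4.827
v -3.612 -1.624 -0.529
v -3.274 -1.761 -1.068
v -2.151 -2.772 -0.109
v -2.488 -2.636 0.429
v -3.106 -1.354 -0.836
v -1.983 -2.365 0.123
v -3.234 -1.106 -0.424
v -2.111 -2.117 0.534
v -3.583 -1.161 -0.074
v -2.46 -2.173 0.885
v -3.949 -1.488 0.009
v -2.826 -2.499 0.968
v -4.117 -1.895 -0.223
v -2.994 -2.906 0.736
v -3.989 -2.143 -0.634
v -2.866 -3.154 0.324
v -3.64 -2.087 -0.985
v -2.517 -3.099 -0.026
f 2 1 5
f 2 5 3
f 3 5 6
f 3 6 4
f 5 1 7
f 5 7 6
f 6 7 8
f 6 8 4
f 7 1 9
f 7 9 8
f 8 9 10
f 8 10 4
f 9 1 11
f 9 11 10
f 10 11 12
f 10 12 4
f 11 1 13
f 11 13 12
f 12 13 14
f 12 14 4
f 13 1 15
f 13 15 14
f 14 15 16
f 14 16 4
f 15 1 17
f 15 17 16
f 16 17 18
f 16 18 4
f 17 1 19
f 17 19 18
f 18 19 20
f 18 20 4
f 19 1 21
f 19 21 20
f 20 21 22
f 20 22 4
f 21 1 2
f 21 2 22
f 22 2 3
f 22 3 4
f 24 23 27
f 24 27 25
f 25 27 28
f 25 28 26
f 27 23 29
f 27 29 28
f 28 29 30
f 28 30 26
f 29 23 31
f 29 31 30
f 30 31 32
f 30 32 26
f 31 23 33
f 31 33 32
f 32 33 34
f 32 34 26
f 33 23 35
f 33 35 34
f 34 35 36
f 34 36 26
f 35 23 37
f 35 37 36
f 36 37 38
f 36 38 26
f 37 23 39
f 37 39 38
f 38 39 40
f 38 40 26
f 39 23 24
f 39 24 40
f 40 24 25
f 40 25 26



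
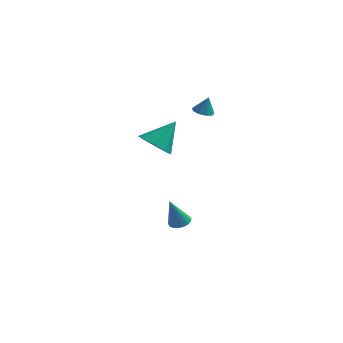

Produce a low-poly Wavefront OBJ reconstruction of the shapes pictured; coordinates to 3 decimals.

v 1.114 -3.709 3.052
v 2.047 -3.774 2.533
v 1.966 -2.611 4.448
v 1.602 -3.128 2.297
v 0.871 -2.822 2.503
v 0.282 -3.036 3.031
v 0.18 -3.643 3.57
v 0.625 -4.289 3.806
v 1.356 -4.595 3.6
v 1.945 -4.382 3.073
v 1.914 2.802 2.672
v 2.498 3.051 2.49
v 2.206 2.918 3.768
v 2.196 3.383 2.536
v 1.762 3.444 2.645
v 1.399 3.205 2.767
v 1.277 2.777 2.844
v 1.453 2.361 2.841
v 1.845 2.152 2.759
v 2.269 2.247 2.636
v 2.527 2.602 2.53
v 1.548 -0.487 -4.571
v 2.147 -0.801 -4.505
v 1.092 -0.973 -2.749
v 2.208 -0.497 -4.408
v 2.118 -0.19 -4.349
v 1.897 0.049 -4.34
v 1.597 0.166 -4.384
v 1.285 0.132 -4.471
v 1.033 -0.042 -4.581
v 0.9 -0.319 -4.688
v 0.915 -0.634 -4.769
v 1.075 -0.915 -4.804
v 1.343 -1.098 -4.786
v 1.659 -1.141 -4.718
v 1.949 -1.034 -4.617
f 2 1 4
f 2 4 3
f 4 1 5
f 4 5 3
f 5 1 6
f 5 6 3
f 6 1 7
f 6 7 3
f 7 1 8
f 7 8 3
f 8 1 9
f 8 9 3
f 9 1 10
f 9 10 3
f 10 1 2
f 10 2 3
f 12 11 14
f 12 14 13
f 14 11 15
f 14 15 13
f 15 11 16
f 15 16 13
f 16 11 17
f 16 17 13
f 17 11 18
f 17 18 13
f 18 11 19
f 18 19 13
f 19 11 20
f 19 20 13
f 20 11 21
f 20 21 13
f 21 11 12
f 21 12 13
f 23 22 25
f 23 25 24
f 25 22 26
f 25 26 24
f 26 22 27
f 26 27 24
f 27 22 28
f 27 28 24
f 28 22 29
f 28 29 24
f 29 22 30
f 29 30 24
f 30 22 31
f 30 31 24
f 31 22 32
f 31 32 24
f 32 22 33
f 32 33 24
f 33 22 34
f 33 34 24
f 34 22 35
f 34 35 24
f 35 22 36
f 35 36 24
f 36 22 23
f 36 23 24

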